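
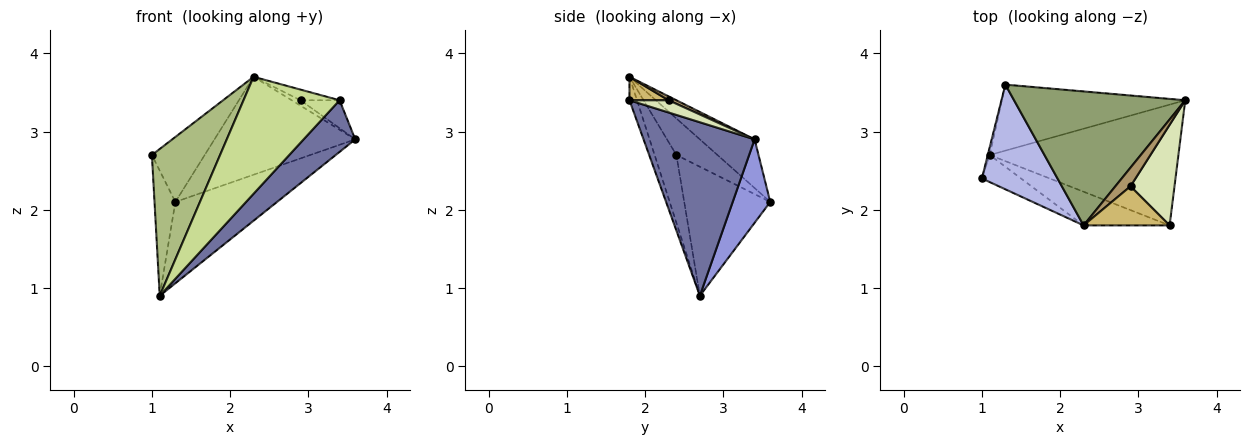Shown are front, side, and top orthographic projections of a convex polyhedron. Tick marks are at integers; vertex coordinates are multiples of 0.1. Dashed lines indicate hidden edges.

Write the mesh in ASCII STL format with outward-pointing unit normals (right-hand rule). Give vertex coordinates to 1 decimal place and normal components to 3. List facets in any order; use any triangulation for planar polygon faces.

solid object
 facet normal 0.646 -0.300 -0.702
  outer loop
   vertex 1.1 2.7 0.9
   vertex 3.6 3.4 2.9
   vertex 3.4 1.8 3.4
  endloop
 endfacet
 facet normal -0.972 0.236 -0.015
  outer loop
   vertex 1.3 3.6 2.1
   vertex 1.1 2.7 0.9
   vertex 1.0 2.4 2.7
  endloop
 endfacet
 facet normal 0.276 0.746 -0.606
  outer loop
   vertex 1.3 3.6 2.1
   vertex 3.6 3.4 2.9
   vertex 1.1 2.7 0.9
  endloop
 endfacet
 facet normal -0.379 0.488 0.786
  outer loop
   vertex 2.3 1.8 3.7
   vertex 1.3 3.6 2.1
   vertex 1.0 2.4 2.7
  endloop
 endfacet
 facet normal -0.224 0.575 0.787
  outer loop
   vertex 2.3 1.8 3.7
   vertex 3.6 3.4 2.9
   vertex 1.3 3.6 2.1
  endloop
 endfacet
 facet normal -0.300 -0.938 -0.173
  outer loop
   vertex 2.3 1.8 3.7
   vertex 1.0 2.4 2.7
   vertex 1.1 2.7 0.9
  endloop
 endfacet
 facet normal -0.075 -0.958 -0.276
  outer loop
   vertex 2.3 1.8 3.7
   vertex 1.1 2.7 0.9
   vertex 3.4 1.8 3.4
  endloop
 endfacet
 facet normal 0.259 0.259 0.931
  outer loop
   vertex 2.9 2.3 3.4
   vertex 3.4 1.8 3.4
   vertex 3.6 3.4 2.9
  endloop
 endfacet
 facet normal 0.241 0.271 0.932
  outer loop
   vertex 2.9 2.3 3.4
   vertex 3.6 3.4 2.9
   vertex 2.3 1.8 3.7
  endloop
 endfacet
 facet normal 0.254 0.254 0.933
  outer loop
   vertex 2.9 2.3 3.4
   vertex 2.3 1.8 3.7
   vertex 3.4 1.8 3.4
  endloop
 endfacet
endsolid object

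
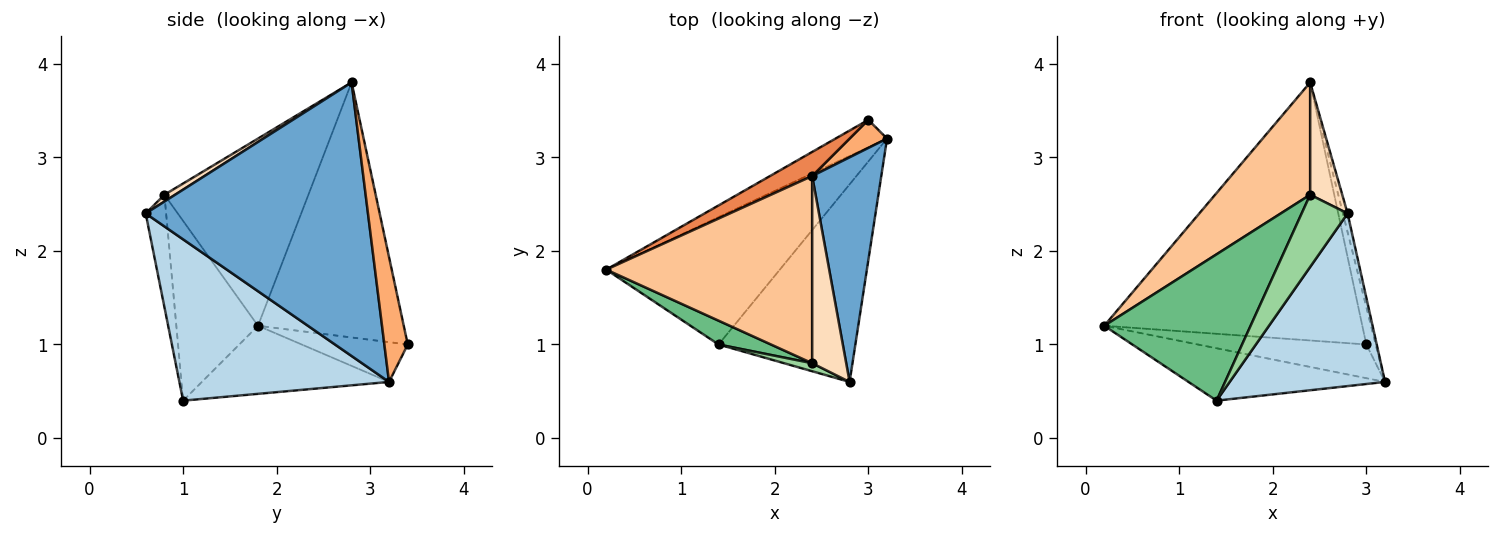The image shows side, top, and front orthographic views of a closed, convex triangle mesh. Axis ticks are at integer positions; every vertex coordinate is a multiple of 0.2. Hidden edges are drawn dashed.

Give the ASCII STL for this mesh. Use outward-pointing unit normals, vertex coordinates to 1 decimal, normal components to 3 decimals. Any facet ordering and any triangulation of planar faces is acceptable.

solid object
 facet normal 0.969 0.020 0.245
  outer loop
   vertex 2.4 2.8 3.8
   vertex 2.8 0.6 2.4
   vertex 3.2 3.2 0.6
  endloop
 endfacet
 facet normal -0.341 0.358 -0.869
  outer loop
   vertex 1.4 1.0 0.4
   vertex 0.2 1.8 1.2
   vertex 3.2 3.2 0.6
  endloop
 endfacet
 facet normal 0.664 -0.492 -0.563
  outer loop
   vertex 1.4 1.0 0.4
   vertex 3.2 3.2 0.6
   vertex 2.8 0.6 2.4
  endloop
 endfacet
 facet normal -0.439 0.697 -0.568
  outer loop
   vertex 3.0 3.4 1.0
   vertex 3.2 3.2 0.6
   vertex 0.2 1.8 1.2
  endloop
 endfacet
 facet normal -0.490 0.868 0.081
  outer loop
   vertex 3.0 3.4 1.0
   vertex 0.2 1.8 1.2
   vertex 2.4 2.8 3.8
  endloop
 endfacet
 facet normal 0.894 0.358 0.268
  outer loop
   vertex 3.0 3.4 1.0
   vertex 2.4 2.8 3.8
   vertex 3.2 3.2 0.6
  endloop
 endfacet
 facet normal -0.615 -0.406 0.676
  outer loop
   vertex 2.4 0.8 2.6
   vertex 2.4 2.8 3.8
   vertex 0.2 1.8 1.2
  endloop
 endfacet
 facet normal 0.169 -0.507 0.845
  outer loop
   vertex 2.4 0.8 2.6
   vertex 2.8 0.6 2.4
   vertex 2.4 2.8 3.8
  endloop
 endfacet
 facet normal -0.483 -0.865 0.141
  outer loop
   vertex 2.4 0.8 2.6
   vertex 0.2 1.8 1.2
   vertex 1.4 1.0 0.4
  endloop
 endfacet
 facet normal -0.404 -0.909 0.101
  outer loop
   vertex 2.4 0.8 2.6
   vertex 1.4 1.0 0.4
   vertex 2.8 0.6 2.4
  endloop
 endfacet
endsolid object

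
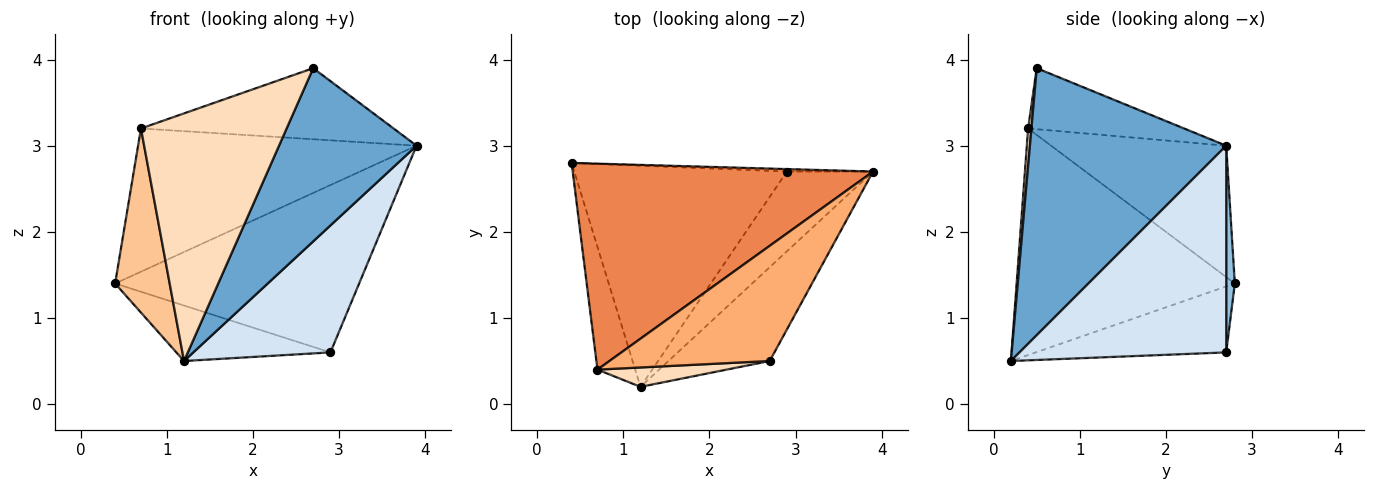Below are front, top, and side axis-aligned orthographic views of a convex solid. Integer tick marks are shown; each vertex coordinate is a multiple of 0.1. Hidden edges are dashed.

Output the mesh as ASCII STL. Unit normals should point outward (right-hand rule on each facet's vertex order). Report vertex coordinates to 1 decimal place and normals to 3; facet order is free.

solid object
 facet normal 0.782 -0.548 -0.297
  outer loop
   vertex 2.7 0.5 3.9
   vertex 1.2 0.2 0.5
   vertex 3.9 2.7 3.0
  endloop
 endfacet
 facet normal 0.035 0.999 -0.015
  outer loop
   vertex 2.9 2.7 0.6
   vertex 0.4 2.8 1.4
   vertex 3.9 2.7 3.0
  endloop
 endfacet
 facet normal -0.288 0.233 -0.929
  outer loop
   vertex 2.9 2.7 0.6
   vertex 1.2 0.2 0.5
   vertex 0.4 2.8 1.4
  endloop
 endfacet
 facet normal 0.787 -0.522 -0.328
  outer loop
   vertex 2.9 2.7 0.6
   vertex 3.9 2.7 3.0
   vertex 1.2 0.2 0.5
  endloop
 endfacet
 facet normal -0.338 0.537 0.773
  outer loop
   vertex 0.7 0.4 3.2
   vertex 3.9 2.7 3.0
   vertex 0.4 2.8 1.4
  endloop
 endfacet
 facet normal -0.308 0.499 0.810
  outer loop
   vertex 0.7 0.4 3.2
   vertex 2.7 0.5 3.9
   vertex 3.9 2.7 3.0
  endloop
 endfacet
 facet normal -0.958 -0.239 -0.160
  outer loop
   vertex 0.7 0.4 3.2
   vertex 0.4 2.8 1.4
   vertex 1.2 0.2 0.5
  endloop
 endfacet
 facet normal 0.023 -0.997 0.078
  outer loop
   vertex 0.7 0.4 3.2
   vertex 1.2 0.2 0.5
   vertex 2.7 0.5 3.9
  endloop
 endfacet
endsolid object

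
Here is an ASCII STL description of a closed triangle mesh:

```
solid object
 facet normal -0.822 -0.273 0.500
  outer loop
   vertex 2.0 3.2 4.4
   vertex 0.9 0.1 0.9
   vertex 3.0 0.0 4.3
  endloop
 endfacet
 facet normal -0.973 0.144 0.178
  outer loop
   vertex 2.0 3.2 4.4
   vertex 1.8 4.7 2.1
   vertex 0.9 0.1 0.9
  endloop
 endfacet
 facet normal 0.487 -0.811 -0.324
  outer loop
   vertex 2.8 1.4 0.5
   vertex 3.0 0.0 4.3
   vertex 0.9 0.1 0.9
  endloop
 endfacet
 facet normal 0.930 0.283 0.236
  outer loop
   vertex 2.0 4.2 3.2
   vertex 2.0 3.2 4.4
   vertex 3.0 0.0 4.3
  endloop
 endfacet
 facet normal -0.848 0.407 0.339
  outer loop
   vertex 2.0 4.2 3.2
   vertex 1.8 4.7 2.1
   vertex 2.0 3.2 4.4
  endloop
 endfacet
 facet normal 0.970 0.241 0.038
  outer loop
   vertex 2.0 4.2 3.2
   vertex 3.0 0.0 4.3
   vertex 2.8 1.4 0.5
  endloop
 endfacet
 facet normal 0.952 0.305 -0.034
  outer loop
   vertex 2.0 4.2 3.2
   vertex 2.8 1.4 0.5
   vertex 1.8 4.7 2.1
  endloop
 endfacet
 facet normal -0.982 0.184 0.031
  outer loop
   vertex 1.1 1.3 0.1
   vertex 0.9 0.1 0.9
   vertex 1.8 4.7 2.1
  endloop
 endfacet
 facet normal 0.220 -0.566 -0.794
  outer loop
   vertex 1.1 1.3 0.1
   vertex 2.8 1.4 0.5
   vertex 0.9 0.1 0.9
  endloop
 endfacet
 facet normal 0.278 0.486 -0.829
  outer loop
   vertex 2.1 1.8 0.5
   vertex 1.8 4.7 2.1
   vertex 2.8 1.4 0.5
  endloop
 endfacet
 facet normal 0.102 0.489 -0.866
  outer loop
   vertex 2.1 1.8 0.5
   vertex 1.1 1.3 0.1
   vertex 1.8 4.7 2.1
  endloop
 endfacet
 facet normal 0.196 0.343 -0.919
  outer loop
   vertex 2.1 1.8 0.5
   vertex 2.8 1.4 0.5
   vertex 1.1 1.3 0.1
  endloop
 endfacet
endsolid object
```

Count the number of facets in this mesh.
12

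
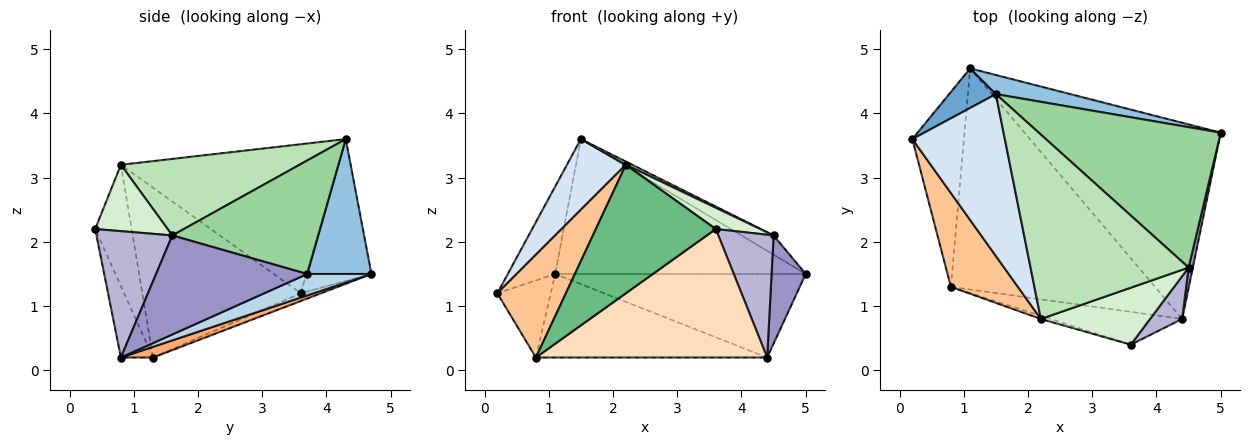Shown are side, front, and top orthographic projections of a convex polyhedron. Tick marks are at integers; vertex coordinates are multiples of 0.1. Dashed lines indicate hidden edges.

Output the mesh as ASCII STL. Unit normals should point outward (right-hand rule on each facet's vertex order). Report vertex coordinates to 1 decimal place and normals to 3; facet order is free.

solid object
 facet normal -0.781 0.569 0.257
  outer loop
   vertex 1.1 4.7 1.5
   vertex 0.2 3.6 1.2
   vertex 1.5 4.3 3.6
  endloop
 endfacet
 facet normal 0.246 0.960 0.136
  outer loop
   vertex 1.1 4.7 1.5
   vertex 1.5 4.3 3.6
   vertex 5.0 3.7 1.5
  endloop
 endfacet
 facet normal 0.100 0.390 -0.915
  outer loop
   vertex 1.1 4.7 1.5
   vertex 5.0 3.7 1.5
   vertex 4.4 0.8 0.2
  endloop
 endfacet
 facet normal -0.828 -0.224 0.514
  outer loop
   vertex 2.2 0.8 3.2
   vertex 1.5 4.3 3.6
   vertex 0.2 3.6 1.2
  endloop
 endfacet
 facet normal -0.138 0.364 -0.921
  outer loop
   vertex 0.8 1.3 0.2
   vertex 0.2 3.6 1.2
   vertex 1.1 4.7 1.5
  endloop
 endfacet
 facet normal 0.049 0.353 -0.934
  outer loop
   vertex 0.8 1.3 0.2
   vertex 1.1 4.7 1.5
   vertex 4.4 0.8 0.2
  endloop
 endfacet
 facet normal -0.863 -0.373 0.341
  outer loop
   vertex 0.8 1.3 0.2
   vertex 2.2 0.8 3.2
   vertex 0.2 3.6 1.2
  endloop
 endfacet
 facet normal -0.133 -0.960 -0.245
  outer loop
   vertex 0.8 1.3 0.2
   vertex 4.4 0.8 0.2
   vertex 3.6 0.4 2.2
  endloop
 endfacet
 facet normal -0.290 -0.957 -0.024
  outer loop
   vertex 0.8 1.3 0.2
   vertex 3.6 0.4 2.2
   vertex 2.2 0.8 3.2
  endloop
 endfacet
 facet normal 0.526 0.116 0.843
  outer loop
   vertex 4.5 1.6 2.1
   vertex 5.0 3.7 1.5
   vertex 1.5 4.3 3.6
  endloop
 endfacet
 facet normal 0.436 -0.016 0.900
  outer loop
   vertex 4.5 1.6 2.1
   vertex 1.5 4.3 3.6
   vertex 2.2 0.8 3.2
  endloop
 endfacet
 facet normal 0.495 -0.303 0.814
  outer loop
   vertex 4.5 1.6 2.1
   vertex 2.2 0.8 3.2
   vertex 3.6 0.4 2.2
  endloop
 endfacet
 facet normal 0.975 -0.220 0.041
  outer loop
   vertex 4.5 1.6 2.1
   vertex 4.4 0.8 0.2
   vertex 5.0 3.7 1.5
  endloop
 endfacet
 facet normal 0.792 -0.577 0.201
  outer loop
   vertex 4.5 1.6 2.1
   vertex 3.6 0.4 2.2
   vertex 4.4 0.8 0.2
  endloop
 endfacet
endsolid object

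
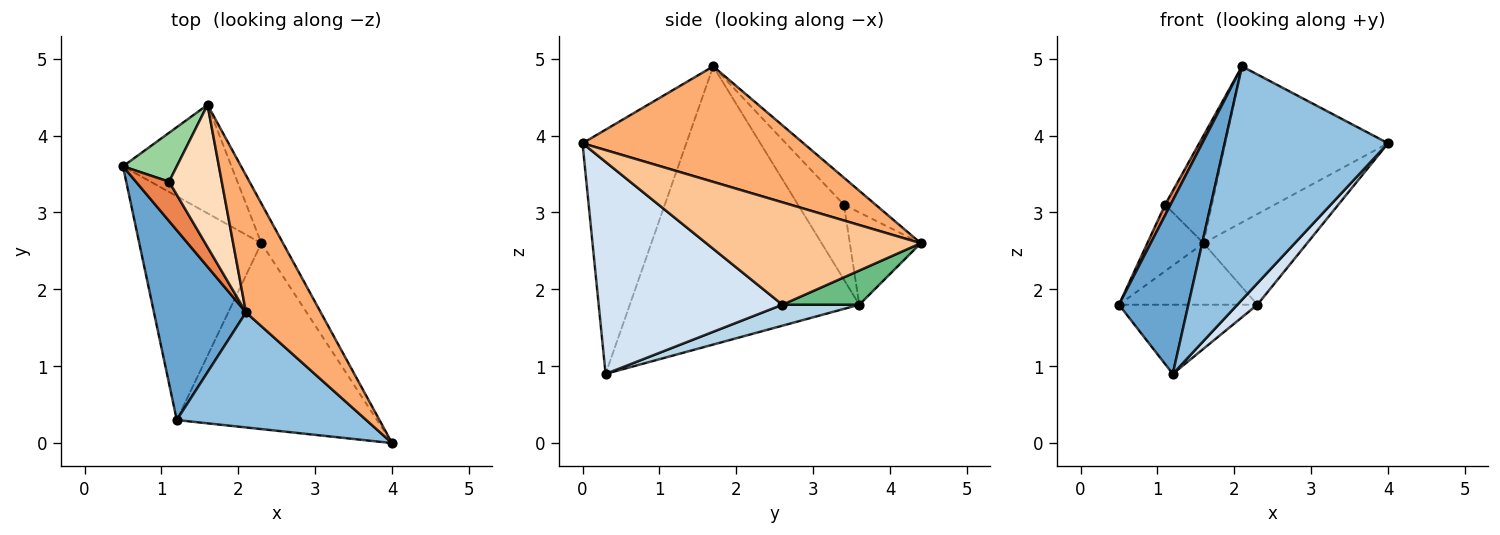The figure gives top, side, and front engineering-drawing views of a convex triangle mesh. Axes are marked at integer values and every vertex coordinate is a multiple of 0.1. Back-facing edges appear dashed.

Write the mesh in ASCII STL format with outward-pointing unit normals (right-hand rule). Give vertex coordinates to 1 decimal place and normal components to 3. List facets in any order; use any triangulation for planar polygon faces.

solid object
 facet normal -0.913 -0.276 0.302
  outer loop
   vertex 2.1 1.7 4.9
   vertex 0.5 3.6 1.8
   vertex 1.2 0.3 0.9
  endloop
 endfacet
 facet normal -0.495 -0.779 0.384
  outer loop
   vertex 2.1 1.7 4.9
   vertex 1.2 0.3 0.9
   vertex 4.0 0.0 3.9
  endloop
 endfacet
 facet normal 0.162 0.291 -0.943
  outer loop
   vertex 2.3 2.6 1.8
   vertex 1.2 0.3 0.9
   vertex 0.5 3.6 1.8
  endloop
 endfacet
 facet normal 0.725 -0.079 -0.684
  outer loop
   vertex 2.3 2.6 1.8
   vertex 4.0 0.0 3.9
   vertex 1.2 0.3 0.9
  endloop
 endfacet
 facet normal -0.909 -0.108 0.403
  outer loop
   vertex 1.1 3.4 3.1
   vertex 0.5 3.6 1.8
   vertex 2.1 1.7 4.9
  endloop
 endfacet
 facet normal 0.714 0.526 0.462
  outer loop
   vertex 1.6 4.4 2.6
   vertex 2.1 1.7 4.9
   vertex 4.0 0.0 3.9
  endloop
 endfacet
 facet normal 0.885 0.427 -0.187
  outer loop
   vertex 1.6 4.4 2.6
   vertex 4.0 0.0 3.9
   vertex 2.3 2.6 1.8
  endloop
 endfacet
 facet normal -0.379 0.558 0.738
  outer loop
   vertex 1.6 4.4 2.6
   vertex 1.1 3.4 3.1
   vertex 2.1 1.7 4.9
  endloop
 endfacet
 facet normal 0.264 0.476 -0.839
  outer loop
   vertex 1.6 4.4 2.6
   vertex 2.3 2.6 1.8
   vertex 0.5 3.6 1.8
  endloop
 endfacet
 facet normal -0.713 0.564 0.416
  outer loop
   vertex 1.6 4.4 2.6
   vertex 0.5 3.6 1.8
   vertex 1.1 3.4 3.1
  endloop
 endfacet
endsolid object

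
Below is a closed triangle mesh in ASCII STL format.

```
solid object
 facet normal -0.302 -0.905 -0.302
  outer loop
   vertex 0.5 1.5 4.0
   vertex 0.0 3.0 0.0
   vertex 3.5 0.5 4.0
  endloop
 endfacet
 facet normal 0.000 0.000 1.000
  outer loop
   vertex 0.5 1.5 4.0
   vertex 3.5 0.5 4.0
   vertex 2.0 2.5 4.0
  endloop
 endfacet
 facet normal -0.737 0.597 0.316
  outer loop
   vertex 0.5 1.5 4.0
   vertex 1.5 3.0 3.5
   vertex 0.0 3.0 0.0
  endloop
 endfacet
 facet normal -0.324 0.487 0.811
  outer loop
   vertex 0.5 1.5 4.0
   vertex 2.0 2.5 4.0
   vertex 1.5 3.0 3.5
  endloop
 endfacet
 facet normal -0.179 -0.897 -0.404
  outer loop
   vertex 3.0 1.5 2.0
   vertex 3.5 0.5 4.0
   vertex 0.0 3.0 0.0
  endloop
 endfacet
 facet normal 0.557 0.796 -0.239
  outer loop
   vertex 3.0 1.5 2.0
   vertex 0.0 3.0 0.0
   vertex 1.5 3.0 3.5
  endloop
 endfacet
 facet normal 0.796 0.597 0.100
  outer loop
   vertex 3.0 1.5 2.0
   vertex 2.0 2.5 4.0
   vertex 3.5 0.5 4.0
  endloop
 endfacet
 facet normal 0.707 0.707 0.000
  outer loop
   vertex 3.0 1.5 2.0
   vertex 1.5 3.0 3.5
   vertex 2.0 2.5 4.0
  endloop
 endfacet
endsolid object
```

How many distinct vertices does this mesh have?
6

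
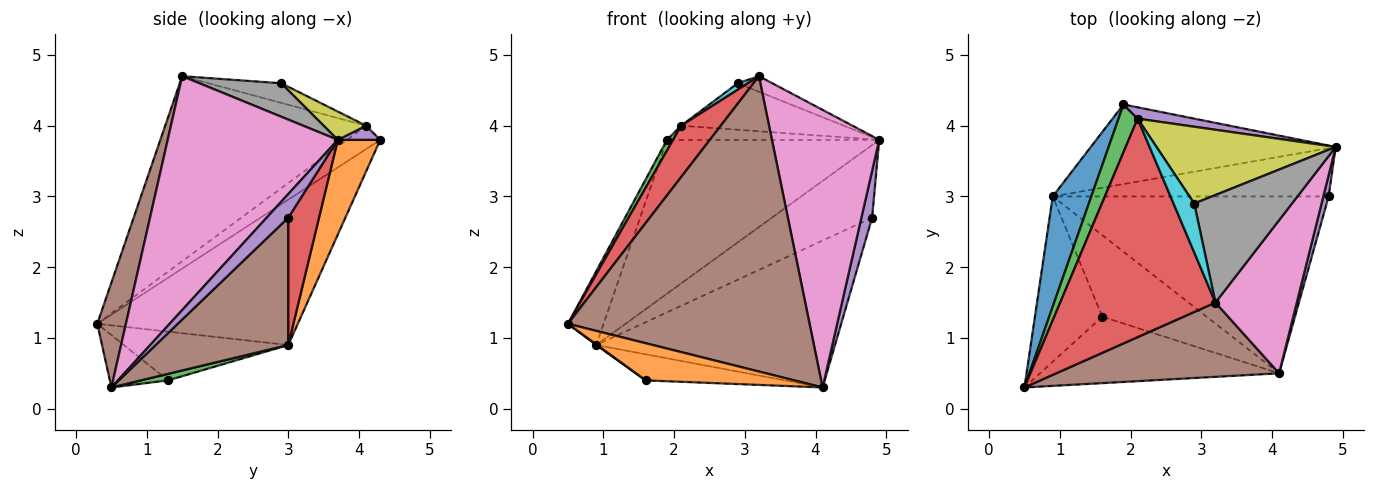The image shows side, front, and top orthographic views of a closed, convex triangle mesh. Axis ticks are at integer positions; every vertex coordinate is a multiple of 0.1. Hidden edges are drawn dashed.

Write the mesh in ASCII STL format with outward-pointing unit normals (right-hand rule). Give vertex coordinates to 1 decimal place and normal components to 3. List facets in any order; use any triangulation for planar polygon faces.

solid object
 facet normal -0.953 0.169 0.253
  outer loop
   vertex 0.9 3.0 0.9
   vertex 0.5 0.3 1.2
   vertex 1.9 4.3 3.8
  endloop
 endfacet
 facet normal 0.175 0.875 -0.452
  outer loop
   vertex 0.9 3.0 0.9
   vertex 1.9 4.3 3.8
   vertex 4.9 3.7 3.8
  endloop
 endfacet
 facet normal -0.766 -0.139 0.627
  outer loop
   vertex 2.1 4.1 4.0
   vertex 1.9 4.3 3.8
   vertex 0.5 0.3 1.2
  endloop
 endfacet
 facet normal -0.757 -0.149 0.636
  outer loop
   vertex 2.1 4.1 4.0
   vertex 0.5 0.3 1.2
   vertex 3.2 1.5 4.7
  endloop
 endfacet
 facet normal 0.154 0.772 0.617
  outer loop
   vertex 2.1 4.1 4.0
   vertex 4.9 3.7 3.8
   vertex 1.9 4.3 3.8
  endloop
 endfacet
 facet normal 0.114 -0.963 0.242
  outer loop
   vertex 4.1 0.5 0.3
   vertex 3.2 1.5 4.7
   vertex 0.5 0.3 1.2
  endloop
 endfacet
 facet normal 0.812 -0.512 0.282
  outer loop
   vertex 4.1 0.5 0.3
   vertex 4.9 3.7 3.8
   vertex 3.2 1.5 4.7
  endloop
 endfacet
 facet normal 0.321 0.136 0.937
  outer loop
   vertex 2.9 2.9 4.6
   vertex 3.2 1.5 4.7
   vertex 4.9 3.7 3.8
  endloop
 endfacet
 facet normal 0.134 0.513 0.848
  outer loop
   vertex 2.9 2.9 4.6
   vertex 4.9 3.7 3.8
   vertex 2.1 4.1 4.0
  endloop
 endfacet
 facet normal -0.685 -0.095 0.723
  outer loop
   vertex 2.9 2.9 4.6
   vertex 2.1 4.1 4.0
   vertex 3.2 1.5 4.7
  endloop
 endfacet
 facet normal -0.586 -0.003 -0.810
  outer loop
   vertex 1.6 1.3 0.4
   vertex 0.5 0.3 1.2
   vertex 0.9 3.0 0.9
  endloop
 endfacet
 facet normal -0.188 -0.479 -0.857
  outer loop
   vertex 1.6 1.3 0.4
   vertex 4.1 0.5 0.3
   vertex 0.5 0.3 1.2
  endloop
 endfacet
 facet normal 0.059 0.304 -0.951
  outer loop
   vertex 1.6 1.3 0.4
   vertex 0.9 3.0 0.9
   vertex 4.1 0.5 0.3
  endloop
 endfacet
 facet normal 0.247 0.807 -0.536
  outer loop
   vertex 4.8 3.0 2.7
   vertex 0.9 3.0 0.9
   vertex 4.9 3.7 3.8
  endloop
 endfacet
 facet normal 0.879 -0.435 0.197
  outer loop
   vertex 4.8 3.0 2.7
   vertex 4.9 3.7 3.8
   vertex 4.1 0.5 0.3
  endloop
 endfacet
 facet normal 0.335 0.602 -0.725
  outer loop
   vertex 4.8 3.0 2.7
   vertex 4.1 0.5 0.3
   vertex 0.9 3.0 0.9
  endloop
 endfacet
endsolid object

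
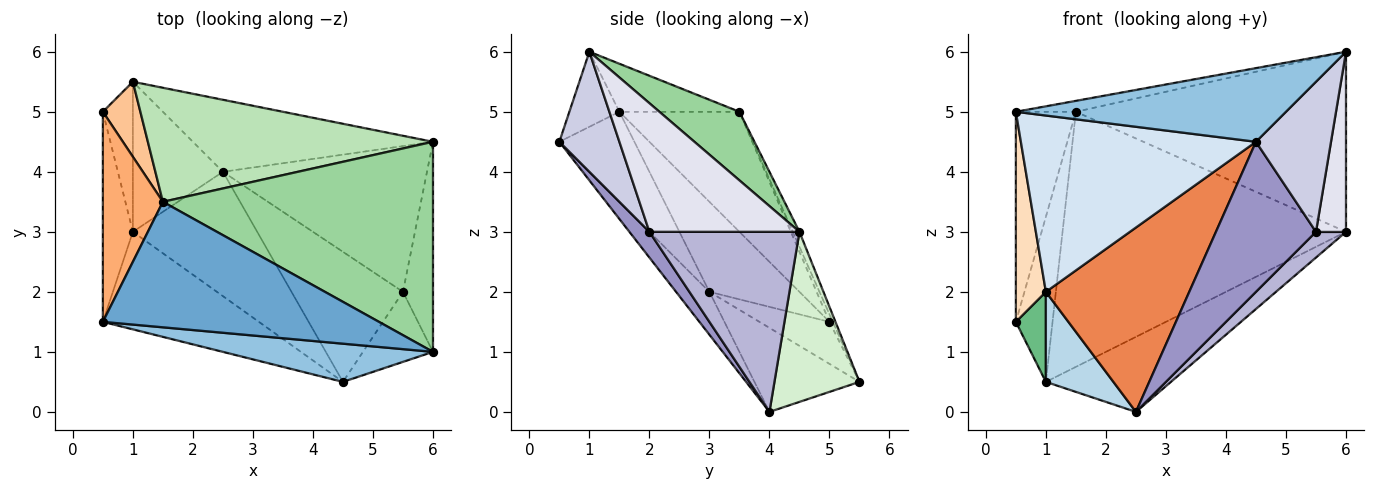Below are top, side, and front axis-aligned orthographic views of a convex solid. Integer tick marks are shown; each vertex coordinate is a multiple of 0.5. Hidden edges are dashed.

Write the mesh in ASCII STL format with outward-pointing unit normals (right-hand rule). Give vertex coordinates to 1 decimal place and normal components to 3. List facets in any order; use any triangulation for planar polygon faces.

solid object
 facet normal -0.171 0.085 0.982
  outer loop
   vertex 1.5 3.5 5.0
   vertex 0.5 1.5 5.0
   vertex 6.0 1.0 6.0
  endloop
 endfacet
 facet normal -0.162 -0.876 0.454
  outer loop
   vertex 4.5 0.5 4.5
   vertex 6.0 1.0 6.0
   vertex 0.5 1.5 5.0
  endloop
 endfacet
 facet normal -0.625 -0.402 -0.669
  outer loop
   vertex 1.0 3.0 2.0
   vertex 1.0 5.5 0.5
   vertex 2.5 4.0 0.0
  endloop
 endfacet
 facet normal -0.269 -0.843 -0.466
  outer loop
   vertex 1.0 3.0 2.0
   vertex 4.5 0.5 4.5
   vertex 0.5 1.5 5.0
  endloop
 endfacet
 facet normal -0.189 -0.814 -0.549
  outer loop
   vertex 1.0 3.0 2.0
   vertex 2.5 4.0 0.0
   vertex 4.5 0.5 4.5
  endloop
 endfacet
 facet normal -0.816 0.408 0.408
  outer loop
   vertex 0.5 5.0 1.5
   vertex 0.5 1.5 5.0
   vertex 1.5 3.5 5.0
  endloop
 endfacet
 facet normal -0.082 0.907 0.412
  outer loop
   vertex 0.5 5.0 1.5
   vertex 1.5 3.5 5.0
   vertex 1.0 5.5 0.5
  endloop
 endfacet
 facet normal -0.905 -0.302 -0.302
  outer loop
   vertex 0.5 5.0 1.5
   vertex 1.0 3.0 2.0
   vertex 0.5 1.5 5.0
  endloop
 endfacet
 facet normal -0.768 -0.329 -0.549
  outer loop
   vertex 0.5 5.0 1.5
   vertex 1.0 5.5 0.5
   vertex 1.0 3.0 2.0
  endloop
 endfacet
 facet normal 0.189 0.639 0.746
  outer loop
   vertex 6.0 4.5 3.0
   vertex 1.5 3.5 5.0
   vertex 6.0 1.0 6.0
  endloop
 endfacet
 facet normal -0.021 0.913 0.408
  outer loop
   vertex 6.0 4.5 3.0
   vertex 1.0 5.5 0.5
   vertex 1.5 3.5 5.0
  endloop
 endfacet
 facet normal 0.440 0.648 -0.622
  outer loop
   vertex 6.0 4.5 3.0
   vertex 2.5 4.0 0.0
   vertex 1.0 5.5 0.5
  endloop
 endfacet
 facet normal 0.149 -0.747 -0.648
  outer loop
   vertex 5.5 2.0 3.0
   vertex 4.5 0.5 4.5
   vertex 2.5 4.0 0.0
  endloop
 endfacet
 facet normal 0.656 -0.131 -0.743
  outer loop
   vertex 5.5 2.0 3.0
   vertex 2.5 4.0 0.0
   vertex 6.0 4.5 3.0
  endloop
 endfacet
 facet normal 0.587 -0.734 -0.342
  outer loop
   vertex 5.5 2.0 3.0
   vertex 6.0 1.0 6.0
   vertex 4.5 0.5 4.5
  endloop
 endfacet
 facet normal 0.956 -0.191 -0.223
  outer loop
   vertex 5.5 2.0 3.0
   vertex 6.0 4.5 3.0
   vertex 6.0 1.0 6.0
  endloop
 endfacet
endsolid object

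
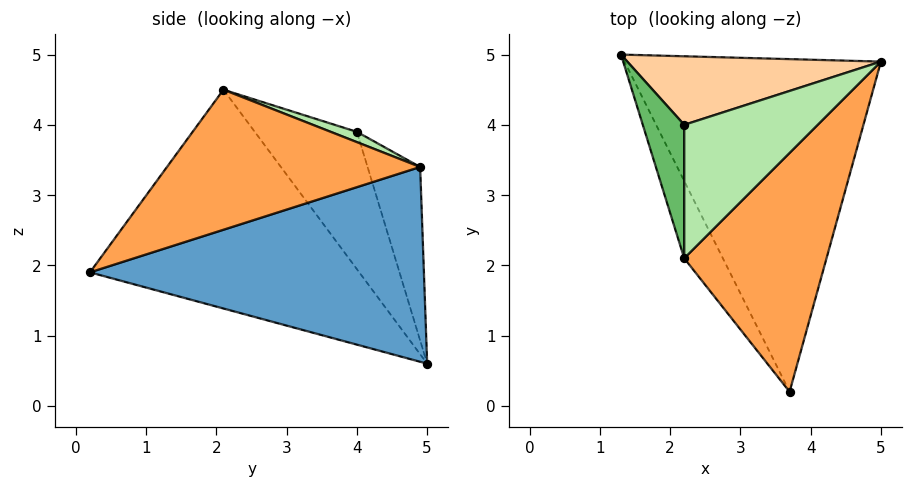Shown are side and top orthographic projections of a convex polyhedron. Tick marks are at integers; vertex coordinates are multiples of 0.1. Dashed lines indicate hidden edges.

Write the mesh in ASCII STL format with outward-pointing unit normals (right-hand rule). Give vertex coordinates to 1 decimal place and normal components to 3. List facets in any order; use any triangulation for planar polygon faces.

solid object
 facet normal 0.603 0.086 -0.793
  outer loop
   vertex 3.7 0.2 1.9
   vertex 1.3 5.0 0.6
   vertex 5.0 4.9 3.4
  endloop
 endfacet
 facet normal -0.867 -0.475 -0.153
  outer loop
   vertex 2.2 2.1 4.5
   vertex 1.3 5.0 0.6
   vertex 3.7 0.2 1.9
  endloop
 endfacet
 facet normal 0.646 -0.388 0.657
  outer loop
   vertex 2.2 2.1 4.5
   vertex 3.7 0.2 1.9
   vertex 5.0 4.9 3.4
  endloop
 endfacet
 facet normal -0.232 0.911 0.340
  outer loop
   vertex 2.2 4.0 3.9
   vertex 5.0 4.9 3.4
   vertex 1.3 5.0 0.6
  endloop
 endfacet
 facet normal -0.953 0.091 0.288
  outer loop
   vertex 2.2 4.0 3.9
   vertex 1.3 5.0 0.6
   vertex 2.2 2.1 4.5
  endloop
 endfacet
 facet normal 0.073 0.300 0.951
  outer loop
   vertex 2.2 4.0 3.9
   vertex 2.2 2.1 4.5
   vertex 5.0 4.9 3.4
  endloop
 endfacet
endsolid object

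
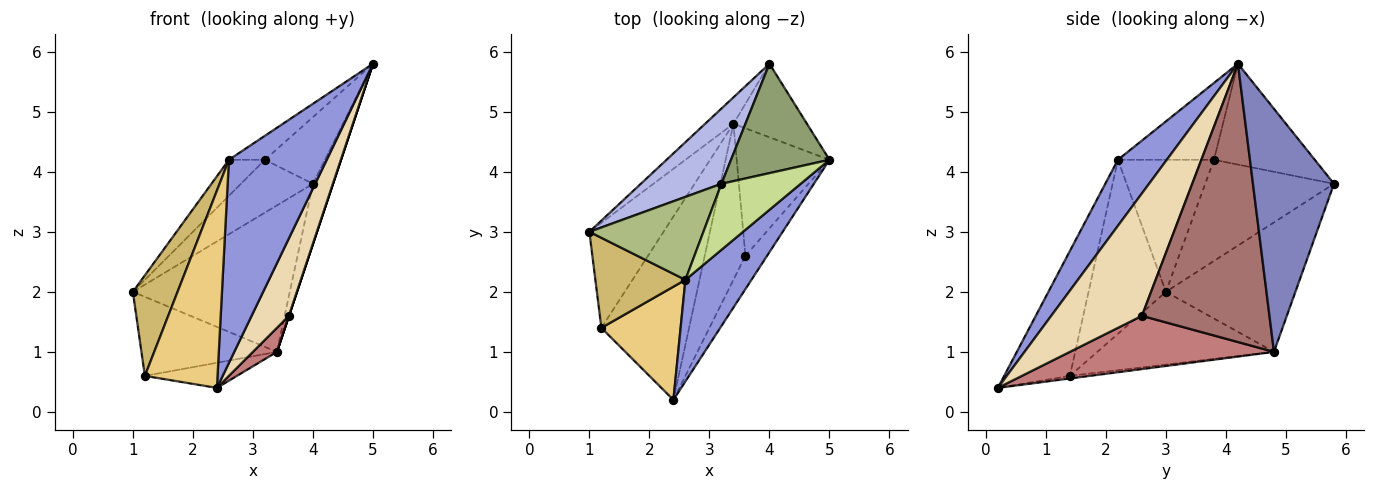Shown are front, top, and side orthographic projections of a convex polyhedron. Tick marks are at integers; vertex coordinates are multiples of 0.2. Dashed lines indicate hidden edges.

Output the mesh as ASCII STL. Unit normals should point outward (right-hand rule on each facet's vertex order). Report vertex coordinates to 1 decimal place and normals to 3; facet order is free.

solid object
 facet normal -0.630 0.764 -0.138
  outer loop
   vertex 3.4 4.8 1.0
   vertex 1.0 3.0 2.0
   vertex 4.0 5.8 3.8
  endloop
 endfacet
 facet normal 0.932 0.230 -0.282
  outer loop
   vertex 3.4 4.8 1.0
   vertex 4.0 5.8 3.8
   vertex 5.0 4.2 5.8
  endloop
 endfacet
 facet normal 0.408 -0.816 0.408
  outer loop
   vertex 2.6 2.2 4.2
   vertex 2.4 0.2 0.4
   vertex 5.0 4.2 5.8
  endloop
 endfacet
 facet normal -0.717 0.401 0.571
  outer loop
   vertex 3.2 3.8 4.2
   vertex 4.0 5.8 3.8
   vertex 1.0 3.0 2.0
  endloop
 endfacet
 facet normal -0.658 0.392 0.643
  outer loop
   vertex 3.2 3.8 4.2
   vertex 5.0 4.2 5.8
   vertex 4.0 5.8 3.8
  endloop
 endfacet
 facet normal -0.728 0.273 0.629
  outer loop
   vertex 3.2 3.8 4.2
   vertex 1.0 3.0 2.0
   vertex 2.6 2.2 4.2
  endloop
 endfacet
 facet normal -0.674 0.253 0.695
  outer loop
   vertex 3.2 3.8 4.2
   vertex 2.6 2.2 4.2
   vertex 5.0 4.2 5.8
  endloop
 endfacet
 facet normal -0.617 0.473 -0.629
  outer loop
   vertex 1.2 1.4 0.6
   vertex 1.0 3.0 2.0
   vertex 3.4 4.8 1.0
  endloop
 endfacet
 facet normal -0.029 0.136 -0.990
  outer loop
   vertex 1.2 1.4 0.6
   vertex 3.4 4.8 1.0
   vertex 2.4 0.2 0.4
  endloop
 endfacet
 facet normal -0.790 -0.456 0.409
  outer loop
   vertex 1.2 1.4 0.6
   vertex 2.6 2.2 4.2
   vertex 1.0 3.0 2.0
  endloop
 endfacet
 facet normal -0.617 -0.682 0.392
  outer loop
   vertex 1.2 1.4 0.6
   vertex 2.4 0.2 0.4
   vertex 2.6 2.2 4.2
  endloop
 endfacet
 facet normal 0.913 -0.376 -0.161
  outer loop
   vertex 3.6 2.6 1.6
   vertex 5.0 4.2 5.8
   vertex 2.4 0.2 0.4
  endloop
 endfacet
 facet normal 0.949 0.000 -0.316
  outer loop
   vertex 3.6 2.6 1.6
   vertex 3.4 4.8 1.0
   vertex 5.0 4.2 5.8
  endloop
 endfacet
 facet normal 0.791 -0.093 -0.605
  outer loop
   vertex 3.6 2.6 1.6
   vertex 2.4 0.2 0.4
   vertex 3.4 4.8 1.0
  endloop
 endfacet
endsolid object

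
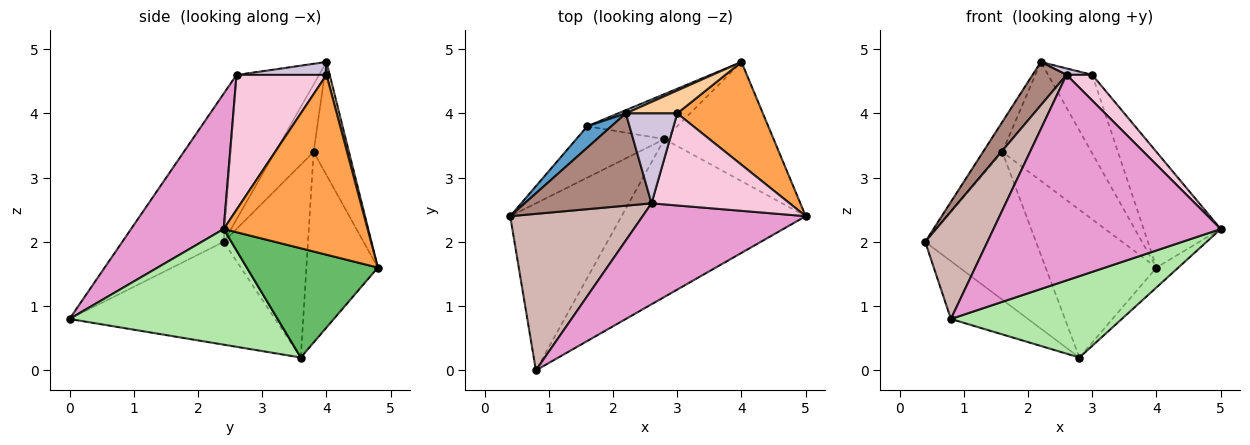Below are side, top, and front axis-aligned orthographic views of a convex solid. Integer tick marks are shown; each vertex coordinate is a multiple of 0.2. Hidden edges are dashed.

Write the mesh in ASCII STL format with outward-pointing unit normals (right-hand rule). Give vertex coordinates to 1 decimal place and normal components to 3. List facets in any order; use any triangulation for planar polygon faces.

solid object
 facet normal -0.852 0.426 0.304
  outer loop
   vertex 1.6 3.8 3.4
   vertex 0.4 2.4 2.0
   vertex 2.2 4.0 4.8
  endloop
 endfacet
 facet normal -0.368 0.929 0.025
  outer loop
   vertex 1.6 3.8 3.4
   vertex 2.2 4.0 4.8
   vertex 4.0 4.8 1.6
  endloop
 endfacet
 facet normal 0.813 0.435 0.387
  outer loop
   vertex 3.0 4.0 4.6
   vertex 5.0 2.4 2.2
   vertex 4.0 4.8 1.6
  endloop
 endfacet
 facet normal 0.070 0.958 0.279
  outer loop
   vertex 3.0 4.0 4.6
   vertex 4.0 4.8 1.6
   vertex 2.2 4.0 4.8
  endloop
 endfacet
 facet normal 0.702 0.117 -0.702
  outer loop
   vertex 2.8 3.6 0.2
   vertex 4.0 4.8 1.6
   vertex 5.0 2.4 2.2
  endloop
 endfacet
 facet normal 0.487 -0.400 -0.776
  outer loop
   vertex 2.8 3.6 0.2
   vertex 5.0 2.4 2.2
   vertex 0.8 0.0 0.8
  endloop
 endfacet
 facet normal -0.657 0.247 -0.712
  outer loop
   vertex 2.8 3.6 0.2
   vertex 0.8 0.0 0.8
   vertex 0.4 2.4 2.0
  endloop
 endfacet
 facet normal -0.584 0.767 -0.267
  outer loop
   vertex 2.8 3.6 0.2
   vertex 0.4 2.4 2.0
   vertex 1.6 3.8 3.4
  endloop
 endfacet
 facet normal -0.525 0.814 -0.248
  outer loop
   vertex 2.8 3.6 0.2
   vertex 1.6 3.8 3.4
   vertex 4.0 4.8 1.6
  endloop
 endfacet
 facet normal 0.242 -0.069 0.968
  outer loop
   vertex 2.6 2.6 4.6
   vertex 3.0 4.0 4.6
   vertex 2.2 4.0 4.8
  endloop
 endfacet
 facet normal -0.718 -0.295 0.630
  outer loop
   vertex 2.6 2.6 4.6
   vertex 2.2 4.0 4.8
   vertex 0.4 2.4 2.0
  endloop
 endfacet
 facet normal -0.678 -0.416 0.606
  outer loop
   vertex 2.6 2.6 4.6
   vertex 0.4 2.4 2.0
   vertex 0.8 0.0 0.8
  endloop
 endfacet
 facet normal 0.344 -0.843 0.414
  outer loop
   vertex 2.6 2.6 4.6
   vertex 0.8 0.0 0.8
   vertex 5.0 2.4 2.2
  endloop
 endfacet
 facet normal 0.685 -0.196 0.702
  outer loop
   vertex 2.6 2.6 4.6
   vertex 5.0 2.4 2.2
   vertex 3.0 4.0 4.6
  endloop
 endfacet
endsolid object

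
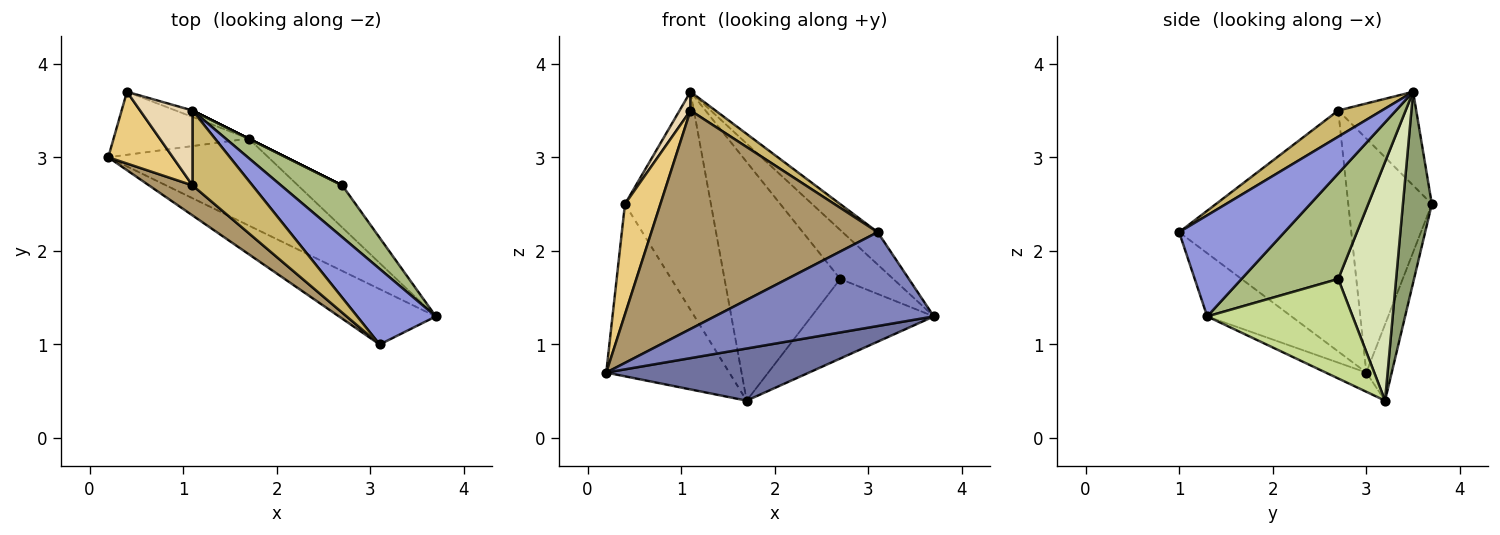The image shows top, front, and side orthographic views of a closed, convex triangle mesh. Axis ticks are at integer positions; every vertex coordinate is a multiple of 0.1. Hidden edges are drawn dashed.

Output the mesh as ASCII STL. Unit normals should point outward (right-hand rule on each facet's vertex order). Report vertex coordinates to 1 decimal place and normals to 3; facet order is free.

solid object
 facet normal -0.102 -0.512 -0.853
  outer loop
   vertex 1.7 3.2 0.4
   vertex 3.7 1.3 1.3
   vertex 0.2 3.0 0.7
  endloop
 endfacet
 facet normal -0.314 -0.818 -0.482
  outer loop
   vertex 3.1 1.0 2.2
   vertex 0.2 3.0 0.7
   vertex 3.7 1.3 1.3
  endloop
 endfacet
 facet normal 0.763 0.254 0.594
  outer loop
   vertex 3.1 1.0 2.2
   vertex 3.7 1.3 1.3
   vertex 1.1 3.5 3.7
  endloop
 endfacet
 facet normal -0.190 0.922 -0.337
  outer loop
   vertex 0.4 3.7 2.5
   vertex 1.7 3.2 0.4
   vertex 0.2 3.0 0.7
  endloop
 endfacet
 facet normal 0.319 0.947 -0.028
  outer loop
   vertex 0.4 3.7 2.5
   vertex 1.1 3.5 3.7
   vertex 1.7 3.2 0.4
  endloop
 endfacet
 facet normal 0.781 0.428 0.454
  outer loop
   vertex 2.7 2.7 1.7
   vertex 1.1 3.5 3.7
   vertex 3.7 1.3 1.3
  endloop
 endfacet
 facet normal 0.724 0.609 -0.323
  outer loop
   vertex 2.7 2.7 1.7
   vertex 3.7 1.3 1.3
   vertex 1.7 3.2 0.4
  endloop
 endfacet
 facet normal 0.447 0.894 0.000
  outer loop
   vertex 2.7 2.7 1.7
   vertex 1.7 3.2 0.4
   vertex 1.1 3.5 3.7
  endloop
 endfacet
 facet normal -0.602 -0.791 0.109
  outer loop
   vertex 1.1 2.7 3.5
   vertex 0.2 3.0 0.7
   vertex 3.1 1.0 2.2
  endloop
 endfacet
 facet normal 0.391 -0.223 0.893
  outer loop
   vertex 1.1 2.7 3.5
   vertex 3.1 1.0 2.2
   vertex 1.1 3.5 3.7
  endloop
 endfacet
 facet normal -0.892 -0.378 0.246
  outer loop
   vertex 1.1 2.7 3.5
   vertex 0.4 3.7 2.5
   vertex 0.2 3.0 0.7
  endloop
 endfacet
 facet normal -0.866 -0.121 0.485
  outer loop
   vertex 1.1 2.7 3.5
   vertex 1.1 3.5 3.7
   vertex 0.4 3.7 2.5
  endloop
 endfacet
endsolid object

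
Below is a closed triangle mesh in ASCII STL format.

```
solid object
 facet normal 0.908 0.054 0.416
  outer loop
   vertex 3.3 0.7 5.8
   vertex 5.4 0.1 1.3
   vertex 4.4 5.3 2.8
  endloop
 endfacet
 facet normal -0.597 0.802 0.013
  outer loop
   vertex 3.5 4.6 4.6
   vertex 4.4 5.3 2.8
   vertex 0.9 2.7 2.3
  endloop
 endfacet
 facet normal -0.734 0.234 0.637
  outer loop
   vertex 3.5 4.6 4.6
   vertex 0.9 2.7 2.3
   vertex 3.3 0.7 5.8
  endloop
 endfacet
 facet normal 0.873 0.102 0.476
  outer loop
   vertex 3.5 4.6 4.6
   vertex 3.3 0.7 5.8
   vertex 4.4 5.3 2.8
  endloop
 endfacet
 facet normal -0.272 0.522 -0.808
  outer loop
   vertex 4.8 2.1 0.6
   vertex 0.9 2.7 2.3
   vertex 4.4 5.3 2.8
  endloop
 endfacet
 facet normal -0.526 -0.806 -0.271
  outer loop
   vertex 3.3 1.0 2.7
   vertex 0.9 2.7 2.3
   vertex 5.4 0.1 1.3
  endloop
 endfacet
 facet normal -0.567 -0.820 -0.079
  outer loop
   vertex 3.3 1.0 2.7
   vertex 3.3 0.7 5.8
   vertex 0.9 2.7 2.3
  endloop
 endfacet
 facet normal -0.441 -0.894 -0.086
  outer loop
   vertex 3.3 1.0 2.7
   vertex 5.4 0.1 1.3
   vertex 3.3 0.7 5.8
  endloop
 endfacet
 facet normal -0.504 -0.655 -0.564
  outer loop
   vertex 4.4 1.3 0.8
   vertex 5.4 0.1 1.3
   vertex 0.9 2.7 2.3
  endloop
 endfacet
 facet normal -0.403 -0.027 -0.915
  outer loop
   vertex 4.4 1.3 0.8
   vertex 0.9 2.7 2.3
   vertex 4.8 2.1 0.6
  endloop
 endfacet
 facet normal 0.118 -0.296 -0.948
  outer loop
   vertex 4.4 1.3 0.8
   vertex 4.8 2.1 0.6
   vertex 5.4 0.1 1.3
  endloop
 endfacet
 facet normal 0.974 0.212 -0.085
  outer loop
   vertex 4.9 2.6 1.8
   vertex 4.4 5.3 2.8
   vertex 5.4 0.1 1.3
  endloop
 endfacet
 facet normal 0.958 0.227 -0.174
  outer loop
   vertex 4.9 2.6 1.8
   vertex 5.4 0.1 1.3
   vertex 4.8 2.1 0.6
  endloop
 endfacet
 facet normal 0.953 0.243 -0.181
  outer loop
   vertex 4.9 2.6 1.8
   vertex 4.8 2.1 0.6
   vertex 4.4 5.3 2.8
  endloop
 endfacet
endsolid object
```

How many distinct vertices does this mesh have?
9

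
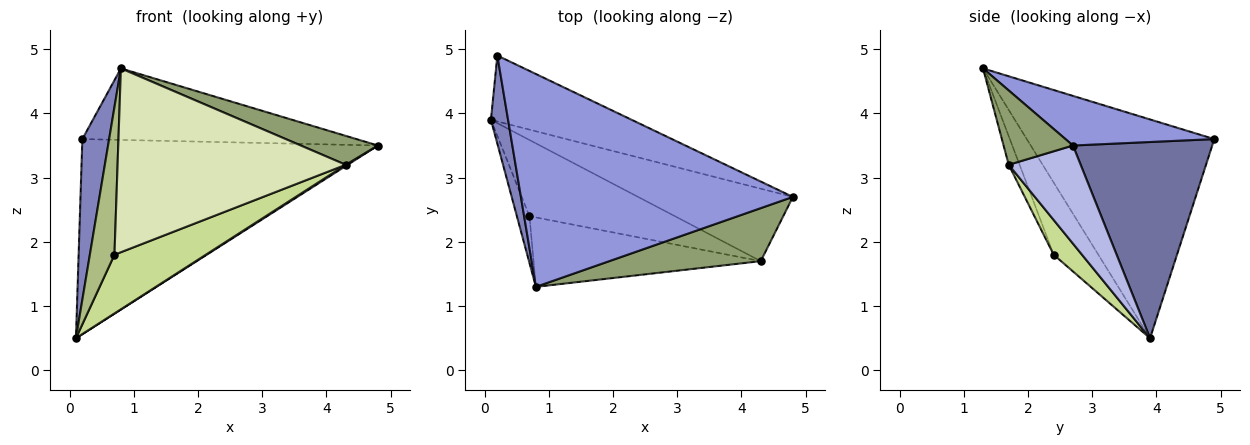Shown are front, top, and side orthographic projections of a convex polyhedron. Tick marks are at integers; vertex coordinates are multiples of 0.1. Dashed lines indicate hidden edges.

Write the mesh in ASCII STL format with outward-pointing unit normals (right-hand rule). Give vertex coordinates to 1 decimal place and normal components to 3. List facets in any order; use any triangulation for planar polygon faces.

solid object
 facet normal 0.407 0.865 -0.292
  outer loop
   vertex 0.2 4.9 3.6
   vertex 4.8 2.7 3.5
   vertex 0.1 3.9 0.5
  endloop
 endfacet
 facet normal -0.987 -0.141 0.077
  outer loop
   vertex 0.2 4.9 3.6
   vertex 0.1 3.9 0.5
   vertex 0.8 1.3 4.7
  endloop
 endfacet
 facet normal 0.170 0.314 0.934
  outer loop
   vertex 0.2 4.9 3.6
   vertex 0.8 1.3 4.7
   vertex 4.8 2.7 3.5
  endloop
 endfacet
 facet normal 0.535 -0.014 -0.844
  outer loop
   vertex 4.3 1.7 3.2
   vertex 0.1 3.9 0.5
   vertex 4.8 2.7 3.5
  endloop
 endfacet
 facet normal 0.396 -0.440 0.806
  outer loop
   vertex 4.3 1.7 3.2
   vertex 4.8 2.7 3.5
   vertex 0.8 1.3 4.7
  endloop
 endfacet
 facet normal -0.866 -0.477 -0.151
  outer loop
   vertex 0.7 2.4 1.8
   vertex 0.8 1.3 4.7
   vertex 0.1 3.9 0.5
  endloop
 endfacet
 facet normal 0.186 -0.600 -0.778
  outer loop
   vertex 0.7 2.4 1.8
   vertex 0.1 3.9 0.5
   vertex 4.3 1.7 3.2
  endloop
 endfacet
 facet normal -0.044 -0.935 -0.353
  outer loop
   vertex 0.7 2.4 1.8
   vertex 4.3 1.7 3.2
   vertex 0.8 1.3 4.7
  endloop
 endfacet
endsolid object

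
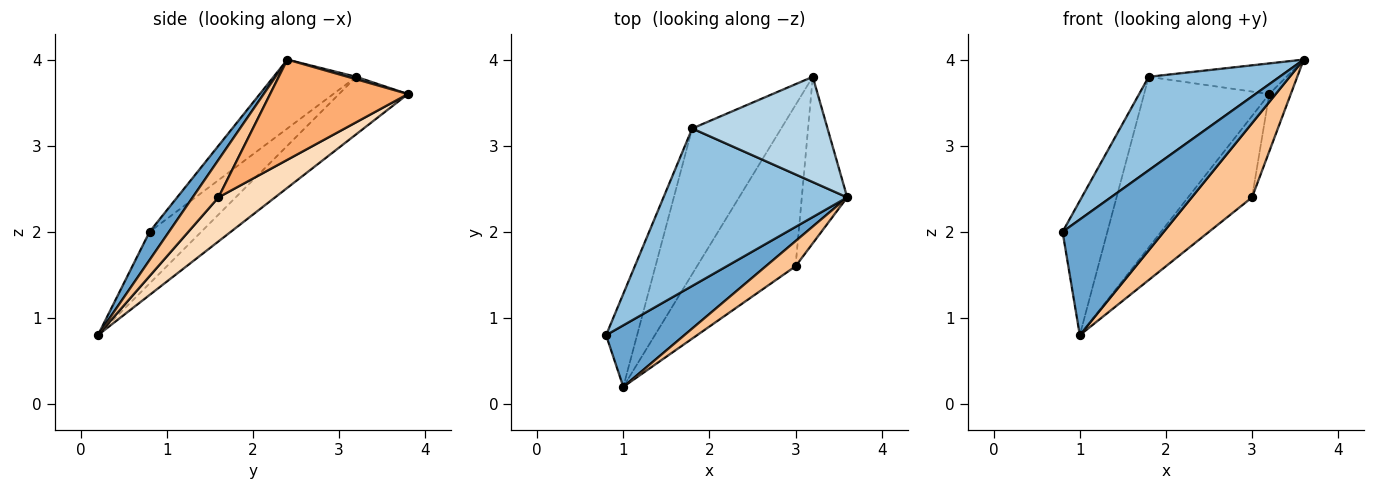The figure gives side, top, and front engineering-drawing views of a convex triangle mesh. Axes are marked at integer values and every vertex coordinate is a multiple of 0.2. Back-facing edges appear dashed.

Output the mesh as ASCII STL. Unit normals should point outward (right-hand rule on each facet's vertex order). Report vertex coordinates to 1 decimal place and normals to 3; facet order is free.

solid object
 facet normal 0.167 -0.871 0.463
  outer loop
   vertex 1.0 0.2 0.8
   vertex 3.6 2.4 4.0
   vertex 0.8 0.8 2.0
  endloop
 endfacet
 facet normal -0.307 -0.486 0.818
  outer loop
   vertex 1.8 3.2 3.8
   vertex 0.8 0.8 2.0
   vertex 3.6 2.4 4.0
  endloop
 endfacet
 facet normal 0.017 0.279 0.960
  outer loop
   vertex 1.8 3.2 3.8
   vertex 3.6 2.4 4.0
   vertex 3.2 3.8 3.6
  endloop
 endfacet
 facet normal -0.688 0.596 -0.413
  outer loop
   vertex 1.8 3.2 3.8
   vertex 1.0 0.2 0.8
   vertex 0.8 0.8 2.0
  endloop
 endfacet
 facet normal -0.386 0.702 -0.599
  outer loop
   vertex 1.8 3.2 3.8
   vertex 3.2 3.8 3.6
   vertex 1.0 0.2 0.8
  endloop
 endfacet
 facet normal 0.902 0.141 -0.409
  outer loop
   vertex 3.0 1.6 2.4
   vertex 3.2 3.8 3.6
   vertex 3.6 2.4 4.0
  endloop
 endfacet
 facet normal 0.376 -0.877 0.298
  outer loop
   vertex 3.0 1.6 2.4
   vertex 3.6 2.4 4.0
   vertex 1.0 0.2 0.8
  endloop
 endfacet
 facet normal 0.370 0.419 -0.829
  outer loop
   vertex 3.0 1.6 2.4
   vertex 1.0 0.2 0.8
   vertex 3.2 3.8 3.6
  endloop
 endfacet
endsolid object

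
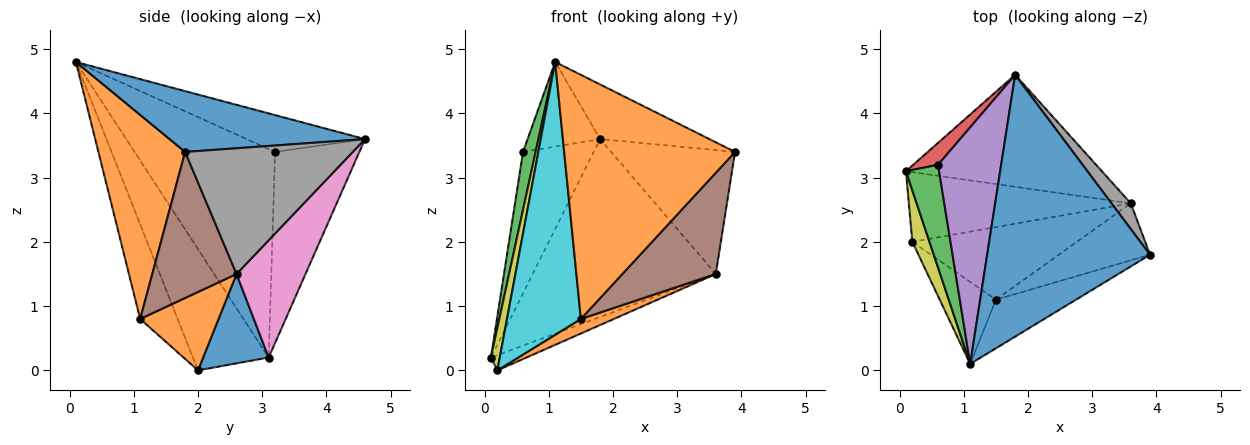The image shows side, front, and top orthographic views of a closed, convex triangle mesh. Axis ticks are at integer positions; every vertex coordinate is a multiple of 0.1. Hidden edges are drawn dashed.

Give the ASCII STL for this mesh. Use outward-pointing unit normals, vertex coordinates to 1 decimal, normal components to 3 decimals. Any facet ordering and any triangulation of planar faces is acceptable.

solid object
 facet normal 0.343 0.192 0.919
  outer loop
   vertex 1.8 4.6 3.6
   vertex 1.1 0.1 4.8
   vertex 3.9 1.8 3.4
  endloop
 endfacet
 facet normal 0.446 -0.878 -0.175
  outer loop
   vertex 1.5 1.1 0.8
   vertex 3.9 1.8 3.4
   vertex 1.1 0.1 4.8
  endloop
 endfacet
 facet normal -0.984 -0.088 0.156
  outer loop
   vertex 0.6 3.2 3.4
   vertex 0.1 3.1 0.2
   vertex 1.1 0.1 4.8
  endloop
 endfacet
 facet normal -0.762 0.639 0.099
  outer loop
   vertex 0.6 3.2 3.4
   vertex 1.8 4.6 3.6
   vertex 0.1 3.1 0.2
  endloop
 endfacet
 facet normal -0.482 0.295 0.825
  outer loop
   vertex 0.6 3.2 3.4
   vertex 1.1 0.1 4.8
   vertex 1.8 4.6 3.6
  endloop
 endfacet
 facet normal 0.618 -0.685 -0.386
  outer loop
   vertex 3.6 2.6 1.5
   vertex 3.9 1.8 3.4
   vertex 1.5 1.1 0.8
  endloop
 endfacet
 facet normal 0.304 0.806 -0.508
  outer loop
   vertex 3.6 2.6 1.5
   vertex 0.1 3.1 0.2
   vertex 1.8 4.6 3.6
  endloop
 endfacet
 facet normal 0.798 0.590 0.122
  outer loop
   vertex 3.6 2.6 1.5
   vertex 1.8 4.6 3.6
   vertex 3.9 1.8 3.4
  endloop
 endfacet
 facet normal -0.984 -0.115 0.139
  outer loop
   vertex 0.2 2.0 0.0
   vertex 1.1 0.1 4.8
   vertex 0.1 3.1 0.2
  endloop
 endfacet
 facet normal -0.437 -0.861 -0.259
  outer loop
   vertex 0.2 2.0 0.0
   vertex 1.5 1.1 0.8
   vertex 1.1 0.1 4.8
  endloop
 endfacet
 facet normal 0.366 0.199 -0.909
  outer loop
   vertex 0.2 2.0 0.0
   vertex 0.1 3.1 0.2
   vertex 3.6 2.6 1.5
  endloop
 endfacet
 facet normal 0.423 -0.178 -0.888
  outer loop
   vertex 0.2 2.0 0.0
   vertex 3.6 2.6 1.5
   vertex 1.5 1.1 0.8
  endloop
 endfacet
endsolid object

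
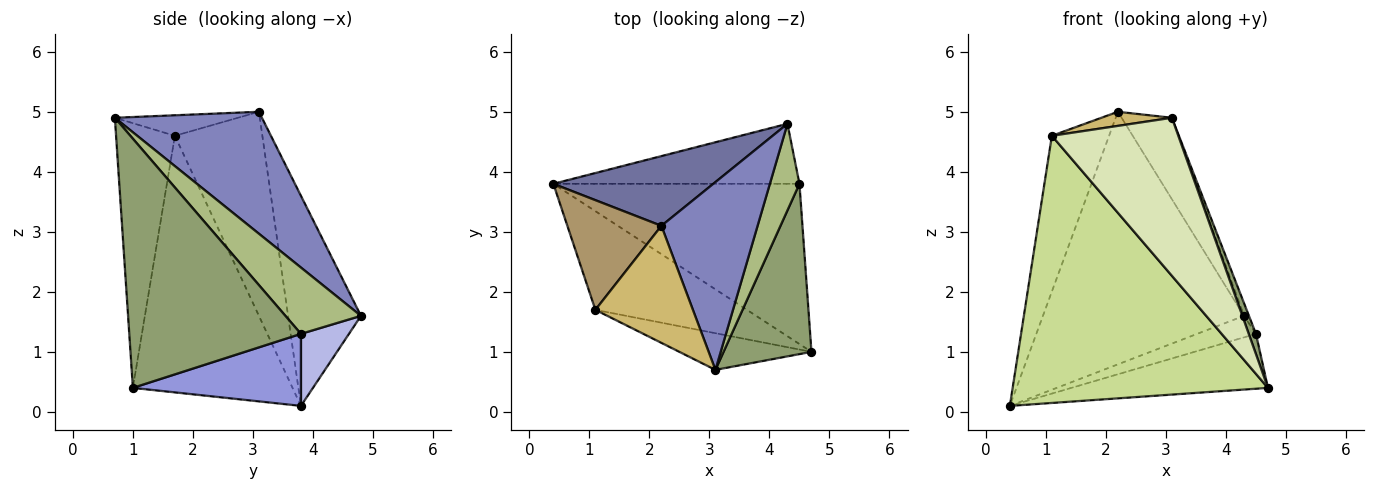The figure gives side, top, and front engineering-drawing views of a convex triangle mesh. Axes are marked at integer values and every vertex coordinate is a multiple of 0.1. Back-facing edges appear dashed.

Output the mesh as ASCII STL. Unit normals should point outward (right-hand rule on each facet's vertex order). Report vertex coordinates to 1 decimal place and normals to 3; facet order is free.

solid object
 facet normal -0.330 0.910 0.251
  outer loop
   vertex 2.2 3.1 5.0
   vertex 4.3 4.8 1.6
   vertex 0.4 3.8 0.1
  endloop
 endfacet
 facet normal 0.758 0.259 0.598
  outer loop
   vertex 2.2 3.1 5.0
   vertex 3.1 0.7 4.9
   vertex 4.3 4.8 1.6
  endloop
 endfacet
 facet normal 0.267 0.312 -0.912
  outer loop
   vertex 4.5 3.8 1.3
   vertex 4.7 1.0 0.4
   vertex 0.4 3.8 0.1
  endloop
 endfacet
 facet normal 0.266 0.325 -0.908
  outer loop
   vertex 4.5 3.8 1.3
   vertex 0.4 3.8 0.1
   vertex 4.3 4.8 1.6
  endloop
 endfacet
 facet normal 0.942 -0.040 0.332
  outer loop
   vertex 4.5 3.8 1.3
   vertex 3.1 0.7 4.9
   vertex 4.7 1.0 0.4
  endloop
 endfacet
 facet normal 0.912 0.060 0.407
  outer loop
   vertex 4.5 3.8 1.3
   vertex 4.3 4.8 1.6
   vertex 3.1 0.7 4.9
  endloop
 endfacet
 facet normal -0.506 -0.809 -0.299
  outer loop
   vertex 1.1 1.7 4.6
   vertex 0.4 3.8 0.1
   vertex 4.7 1.0 0.4
  endloop
 endfacet
 facet normal -0.413 -0.887 -0.206
  outer loop
   vertex 1.1 1.7 4.6
   vertex 4.7 1.0 0.4
   vertex 3.1 0.7 4.9
  endloop
 endfacet
 facet normal -0.781 0.511 0.360
  outer loop
   vertex 1.1 1.7 4.6
   vertex 2.2 3.1 5.0
   vertex 0.4 3.8 0.1
  endloop
 endfacet
 facet normal -0.204 -0.117 0.972
  outer loop
   vertex 1.1 1.7 4.6
   vertex 3.1 0.7 4.9
   vertex 2.2 3.1 5.0
  endloop
 endfacet
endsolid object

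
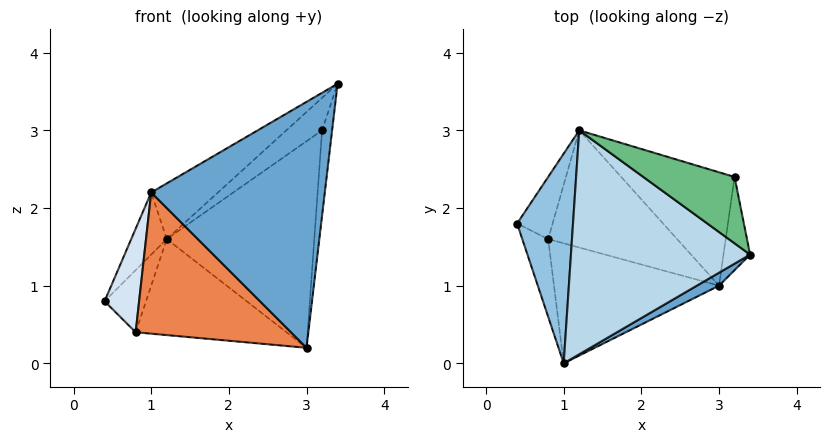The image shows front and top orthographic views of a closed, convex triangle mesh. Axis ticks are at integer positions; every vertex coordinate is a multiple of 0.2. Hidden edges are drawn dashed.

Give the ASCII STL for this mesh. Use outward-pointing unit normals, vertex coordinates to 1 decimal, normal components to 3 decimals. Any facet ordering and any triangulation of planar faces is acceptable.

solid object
 facet normal 0.483 -0.874 0.046
  outer loop
   vertex 3.0 1.0 0.2
   vertex 3.4 1.4 3.6
   vertex 1.0 0.0 2.2
  endloop
 endfacet
 facet normal -0.811 0.166 0.561
  outer loop
   vertex 1.2 3.0 1.6
   vertex 0.4 1.8 0.8
   vertex 1.0 0.0 2.2
  endloop
 endfacet
 facet normal -0.577 0.197 0.792
  outer loop
   vertex 1.2 3.0 1.6
   vertex 1.0 0.0 2.2
   vertex 3.4 1.4 3.6
  endloop
 endfacet
 facet normal -0.707 -0.566 -0.424
  outer loop
   vertex 0.8 1.6 0.4
   vertex 1.0 0.0 2.2
   vertex 0.4 1.8 0.8
  endloop
 endfacet
 facet normal -0.258 -0.736 -0.626
  outer loop
   vertex 0.8 1.6 0.4
   vertex 3.0 1.0 0.2
   vertex 1.0 0.0 2.2
  endloop
 endfacet
 facet normal -0.333 0.667 -0.667
  outer loop
   vertex 0.8 1.6 0.4
   vertex 0.4 1.8 0.8
   vertex 1.2 3.0 1.6
  endloop
 endfacet
 facet normal 0.102 0.630 -0.770
  outer loop
   vertex 0.8 1.6 0.4
   vertex 1.2 3.0 1.6
   vertex 3.0 1.0 0.2
  endloop
 endfacet
 facet normal 0.984 0.119 -0.130
  outer loop
   vertex 3.2 2.4 3.0
   vertex 3.4 1.4 3.6
   vertex 3.0 1.0 0.2
  endloop
 endfacet
 facet normal -0.445 0.394 0.804
  outer loop
   vertex 3.2 2.4 3.0
   vertex 1.2 3.0 1.6
   vertex 3.4 1.4 3.6
  endloop
 endfacet
 facet normal 0.514 0.752 -0.413
  outer loop
   vertex 3.2 2.4 3.0
   vertex 3.0 1.0 0.2
   vertex 1.2 3.0 1.6
  endloop
 endfacet
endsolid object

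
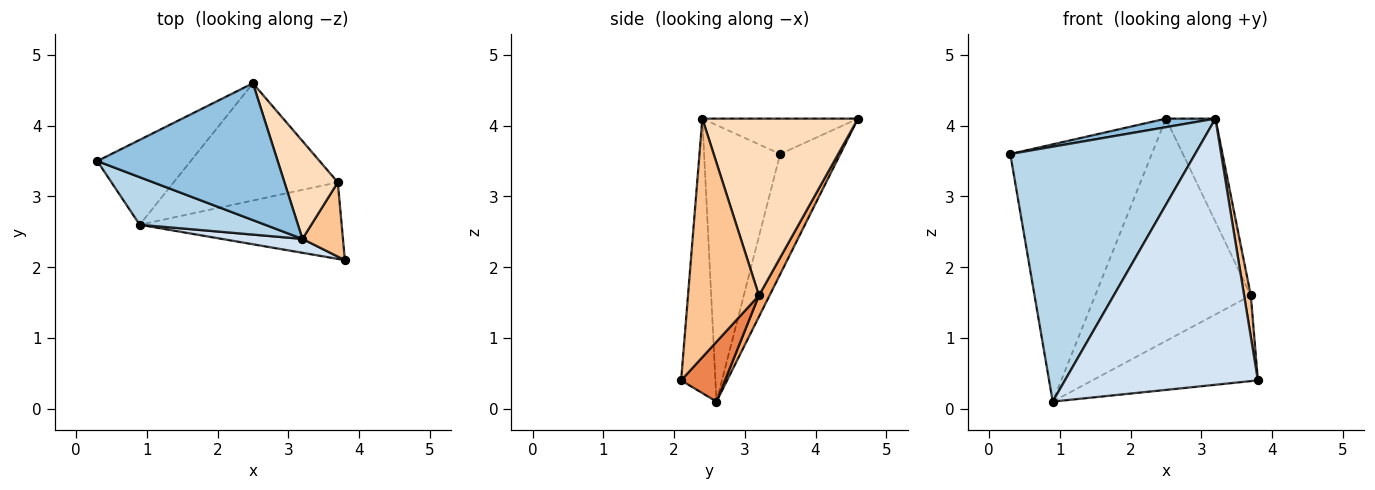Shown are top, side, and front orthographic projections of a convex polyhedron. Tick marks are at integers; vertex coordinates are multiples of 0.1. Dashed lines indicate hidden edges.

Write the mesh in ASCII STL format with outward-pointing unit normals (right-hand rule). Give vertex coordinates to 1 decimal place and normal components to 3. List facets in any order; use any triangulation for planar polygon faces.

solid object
 facet normal -0.374 0.881 -0.291
  outer loop
   vertex 0.9 2.6 0.1
   vertex 0.3 3.5 3.6
   vertex 2.5 4.6 4.1
  endloop
 endfacet
 facet normal -0.192 -0.061 0.979
  outer loop
   vertex 3.2 2.4 4.1
   vertex 2.5 4.6 4.1
   vertex 0.3 3.5 3.6
  endloop
 endfacet
 facet normal -0.375 -0.911 0.170
  outer loop
   vertex 3.2 2.4 4.1
   vertex 0.3 3.5 3.6
   vertex 0.9 2.6 0.1
  endloop
 endfacet
 facet normal -0.175 -0.983 0.051
  outer loop
   vertex 3.2 2.4 4.1
   vertex 0.9 2.6 0.1
   vertex 3.8 2.1 0.4
  endloop
 endfacet
 facet normal 0.194 0.731 -0.654
  outer loop
   vertex 3.7 3.2 1.6
   vertex 3.8 2.1 0.4
   vertex 0.9 2.6 0.1
  endloop
 endfacet
 facet normal 0.060 0.883 -0.466
  outer loop
   vertex 3.7 3.2 1.6
   vertex 0.9 2.6 0.1
   vertex 2.5 4.6 4.1
  endloop
 endfacet
 facet normal 0.982 -0.093 0.167
  outer loop
   vertex 3.7 3.2 1.6
   vertex 3.2 2.4 4.1
   vertex 3.8 2.1 0.4
  endloop
 endfacet
 facet normal 0.916 0.291 0.276
  outer loop
   vertex 3.7 3.2 1.6
   vertex 2.5 4.6 4.1
   vertex 3.2 2.4 4.1
  endloop
 endfacet
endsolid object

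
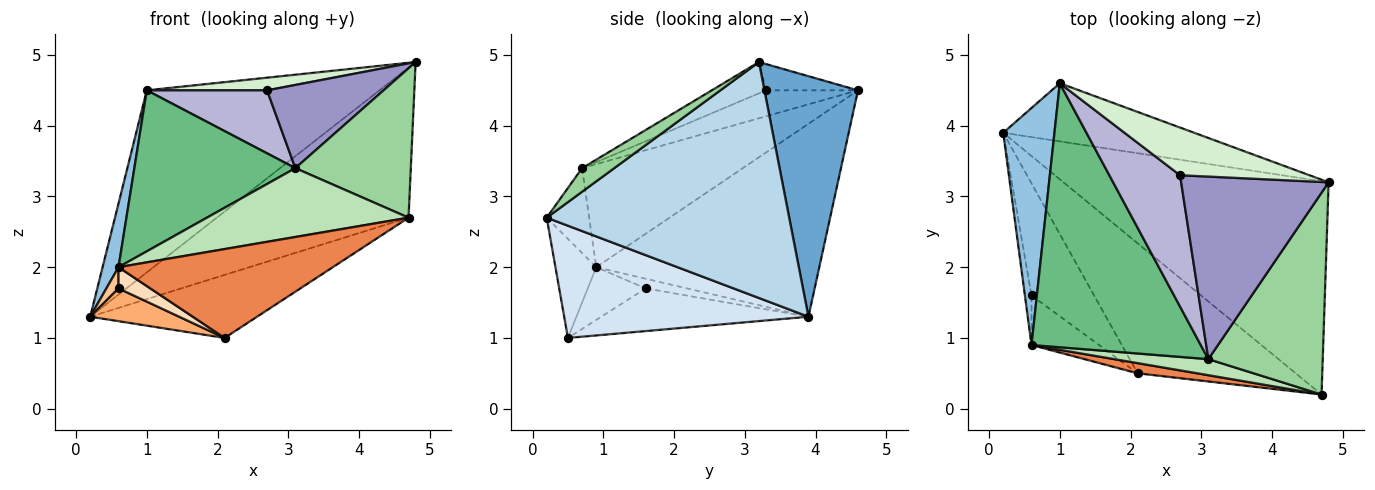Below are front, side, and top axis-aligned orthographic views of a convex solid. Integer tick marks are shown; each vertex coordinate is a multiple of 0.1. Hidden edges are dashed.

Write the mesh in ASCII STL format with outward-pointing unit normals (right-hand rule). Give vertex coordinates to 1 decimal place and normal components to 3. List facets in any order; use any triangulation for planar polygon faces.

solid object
 facet normal 0.358 0.890 -0.284
  outer loop
   vertex 1.0 4.6 4.5
   vertex 4.8 3.2 4.9
   vertex 0.2 3.9 1.3
  endloop
 endfacet
 facet normal -0.964 -0.069 0.256
  outer loop
   vertex 0.6 0.9 2.0
   vertex 1.0 4.6 4.5
   vertex 0.2 3.9 1.3
  endloop
 endfacet
 facet normal 0.588 0.465 -0.661
  outer loop
   vertex 4.7 0.2 2.7
   vertex 0.2 3.9 1.3
   vertex 4.8 3.2 4.9
  endloop
 endfacet
 facet normal 0.538 0.368 -0.758
  outer loop
   vertex 4.7 0.2 2.7
   vertex 2.1 0.5 1.0
   vertex 0.2 3.9 1.3
  endloop
 endfacet
 facet normal -0.186 -0.976 0.112
  outer loop
   vertex 4.7 0.2 2.7
   vertex 0.6 0.9 2.0
   vertex 2.1 0.5 1.0
  endloop
 endfacet
 facet normal -0.547 -0.235 -0.803
  outer loop
   vertex 0.6 1.6 1.7
   vertex 0.2 3.9 1.3
   vertex 2.1 0.5 1.0
  endloop
 endfacet
 facet normal -0.803 -0.235 -0.548
  outer loop
   vertex 0.6 1.6 1.7
   vertex 0.6 0.9 2.0
   vertex 0.2 3.9 1.3
  endloop
 endfacet
 facet normal -0.583 -0.320 -0.747
  outer loop
   vertex 0.6 1.6 1.7
   vertex 2.1 0.5 1.0
   vertex 0.6 0.9 2.0
  endloop
 endfacet
 facet normal -0.461 -0.462 0.758
  outer loop
   vertex 3.1 0.7 3.4
   vertex 1.0 4.6 4.5
   vertex 0.6 0.9 2.0
  endloop
 endfacet
 facet normal 0.163 -0.587 0.793
  outer loop
   vertex 3.1 0.7 3.4
   vertex 4.7 0.2 2.7
   vertex 4.8 3.2 4.9
  endloop
 endfacet
 facet normal -0.201 -0.954 0.222
  outer loop
   vertex 3.1 0.7 3.4
   vertex 0.6 0.9 2.0
   vertex 4.7 0.2 2.7
  endloop
 endfacet
 facet normal -0.193 -0.252 0.948
  outer loop
   vertex 2.7 3.3 4.5
   vertex 4.8 3.2 4.9
   vertex 1.0 4.6 4.5
  endloop
 endfacet
 facet normal -0.190 -0.407 0.893
  outer loop
   vertex 2.7 3.3 4.5
   vertex 3.1 0.7 3.4
   vertex 4.8 3.2 4.9
  endloop
 endfacet
 facet normal -0.314 -0.411 0.856
  outer loop
   vertex 2.7 3.3 4.5
   vertex 1.0 4.6 4.5
   vertex 3.1 0.7 3.4
  endloop
 endfacet
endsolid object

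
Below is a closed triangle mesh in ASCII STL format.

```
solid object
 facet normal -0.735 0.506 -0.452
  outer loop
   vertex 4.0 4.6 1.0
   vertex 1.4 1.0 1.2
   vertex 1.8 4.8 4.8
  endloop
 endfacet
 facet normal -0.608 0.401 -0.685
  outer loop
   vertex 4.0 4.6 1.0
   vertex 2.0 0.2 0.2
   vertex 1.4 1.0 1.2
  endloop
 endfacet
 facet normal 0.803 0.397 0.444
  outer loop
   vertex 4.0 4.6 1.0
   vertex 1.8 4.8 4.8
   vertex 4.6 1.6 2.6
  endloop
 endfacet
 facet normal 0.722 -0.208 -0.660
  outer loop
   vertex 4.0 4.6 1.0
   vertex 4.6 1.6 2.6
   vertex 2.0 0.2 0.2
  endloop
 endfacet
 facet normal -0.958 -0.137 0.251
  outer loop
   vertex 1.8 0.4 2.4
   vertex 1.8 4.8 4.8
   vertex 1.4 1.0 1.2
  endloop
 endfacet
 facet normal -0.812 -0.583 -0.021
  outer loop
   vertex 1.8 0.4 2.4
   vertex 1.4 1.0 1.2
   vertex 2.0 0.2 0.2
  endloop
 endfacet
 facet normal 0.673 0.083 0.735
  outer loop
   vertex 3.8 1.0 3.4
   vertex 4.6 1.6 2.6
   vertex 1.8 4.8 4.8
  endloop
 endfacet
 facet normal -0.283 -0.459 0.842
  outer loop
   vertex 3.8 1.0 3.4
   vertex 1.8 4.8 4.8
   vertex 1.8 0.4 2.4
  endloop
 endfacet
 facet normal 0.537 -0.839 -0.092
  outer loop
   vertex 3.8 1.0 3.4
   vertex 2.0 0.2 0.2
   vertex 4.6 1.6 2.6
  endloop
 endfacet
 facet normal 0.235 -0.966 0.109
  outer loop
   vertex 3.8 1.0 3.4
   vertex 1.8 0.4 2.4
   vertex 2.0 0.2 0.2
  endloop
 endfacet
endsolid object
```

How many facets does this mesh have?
10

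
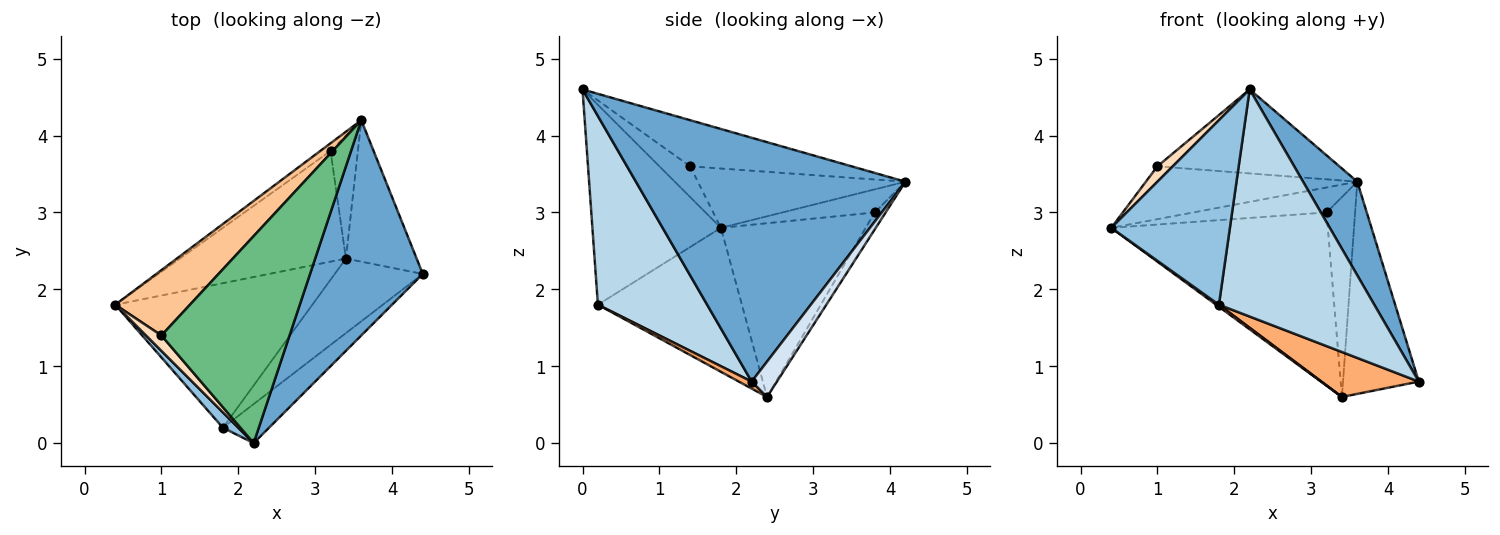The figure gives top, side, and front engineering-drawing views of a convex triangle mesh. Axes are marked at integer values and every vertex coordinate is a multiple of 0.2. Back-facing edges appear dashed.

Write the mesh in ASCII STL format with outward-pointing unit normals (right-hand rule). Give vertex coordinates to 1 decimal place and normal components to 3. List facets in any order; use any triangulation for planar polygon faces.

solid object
 facet normal 0.893 -0.180 0.413
  outer loop
   vertex 2.2 0.0 4.6
   vertex 4.4 2.2 0.8
   vertex 3.6 4.2 3.4
  endloop
 endfacet
 facet normal -0.734 -0.677 0.056
  outer loop
   vertex 1.8 0.2 1.8
   vertex 2.2 0.0 4.6
   vertex 0.4 1.8 2.8
  endloop
 endfacet
 facet normal 0.570 -0.810 -0.139
  outer loop
   vertex 1.8 0.2 1.8
   vertex 4.4 2.2 0.8
   vertex 2.2 0.0 4.6
  endloop
 endfacet
 facet normal 0.267 0.802 -0.535
  outer loop
   vertex 3.4 2.4 0.6
   vertex 3.6 4.2 3.4
   vertex 4.4 2.2 0.8
  endloop
 endfacet
 facet normal -0.590 -0.011 -0.807
  outer loop
   vertex 3.4 2.4 0.6
   vertex 1.8 0.2 1.8
   vertex 0.4 1.8 2.8
  endloop
 endfacet
 facet normal 0.068 -0.515 -0.854
  outer loop
   vertex 3.4 2.4 0.6
   vertex 4.4 2.2 0.8
   vertex 1.8 0.2 1.8
  endloop
 endfacet
 facet normal -0.525 0.535 0.662
  outer loop
   vertex 1.0 1.4 3.6
   vertex 3.6 4.2 3.4
   vertex 0.4 1.8 2.8
  endloop
 endfacet
 facet normal -0.816 -0.408 0.408
  outer loop
   vertex 1.0 1.4 3.6
   vertex 0.4 1.8 2.8
   vertex 2.2 0.0 4.6
  endloop
 endfacet
 facet normal -0.316 0.357 0.879
  outer loop
   vertex 1.0 1.4 3.6
   vertex 2.2 0.0 4.6
   vertex 3.6 4.2 3.4
  endloop
 endfacet
 facet normal -0.552 0.797 -0.245
  outer loop
   vertex 3.2 3.8 3.0
   vertex 0.4 1.8 2.8
   vertex 3.6 4.2 3.4
  endloop
 endfacet
 facet normal -0.491 0.734 -0.469
  outer loop
   vertex 3.2 3.8 3.0
   vertex 3.4 2.4 0.6
   vertex 0.4 1.8 2.8
  endloop
 endfacet
 facet normal -0.311 0.809 -0.498
  outer loop
   vertex 3.2 3.8 3.0
   vertex 3.6 4.2 3.4
   vertex 3.4 2.4 0.6
  endloop
 endfacet
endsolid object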